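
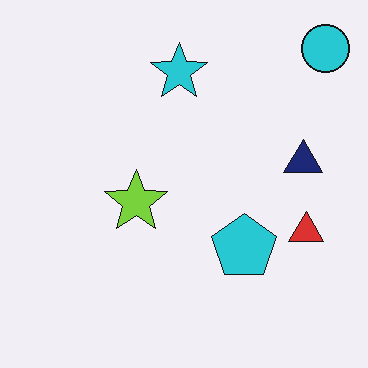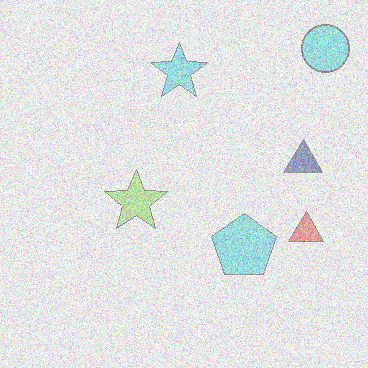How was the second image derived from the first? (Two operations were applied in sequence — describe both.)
It was given much lower contrast, then degraded with visible gaussian noise.

Tones are pushed toward mid-grey across the whole image — a global contrast change. Random speckle covers the whole image, including the flat background.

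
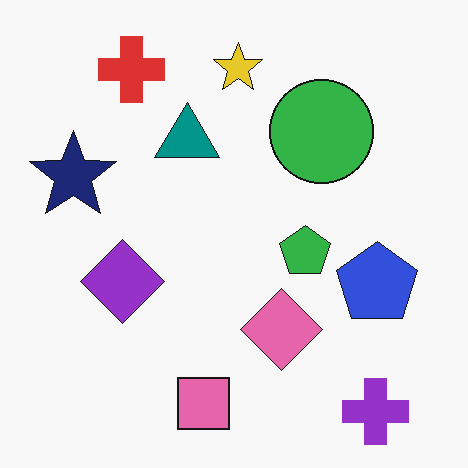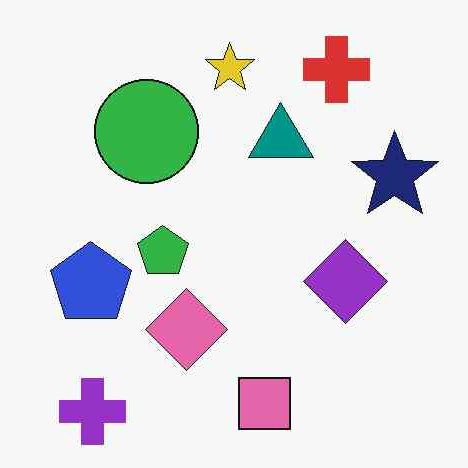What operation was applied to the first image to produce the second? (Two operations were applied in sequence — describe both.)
Given moderate JPEG compression, then flipped horizontally (left ↔ right).

Blocky 8×8 compression artifacts appear around shape edges and the flat background shows ringing — characteristic JPEG degradation. The navy star is in the left of the first image and the right of the second — shapes on opposite sides of the vertical midline have swapped in a mirror flip.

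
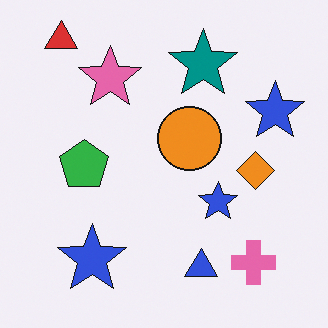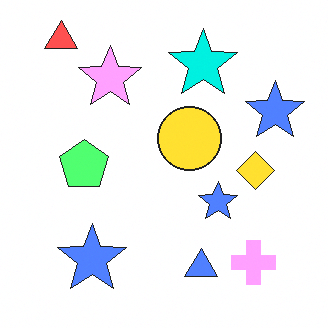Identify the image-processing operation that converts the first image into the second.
The transformation is: substantially brightened.

Every pixel — background and shapes alike — is uniformly brightened.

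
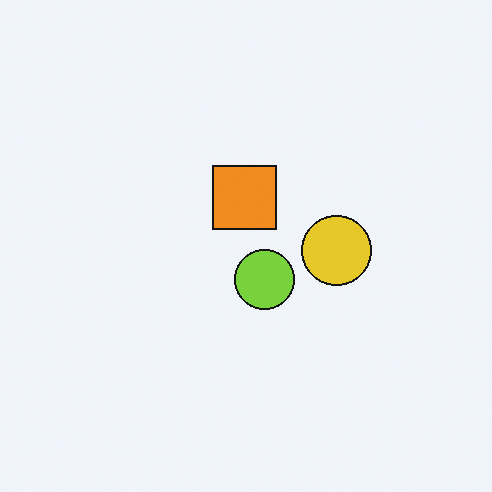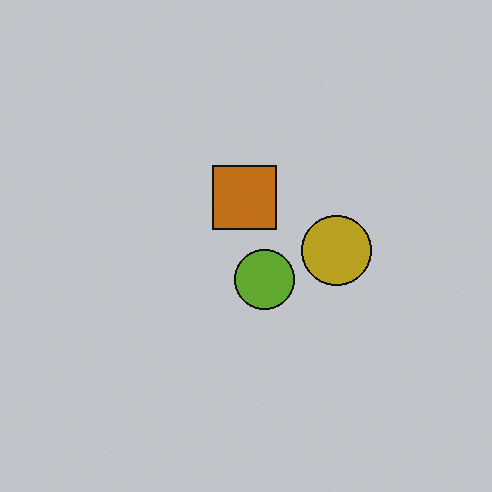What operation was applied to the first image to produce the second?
The transformation is: slightly darkened.

Every pixel — background and shapes alike — is uniformly darkened.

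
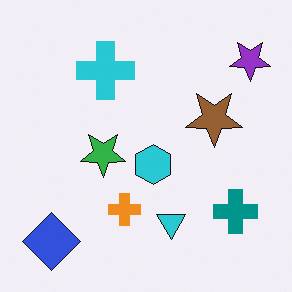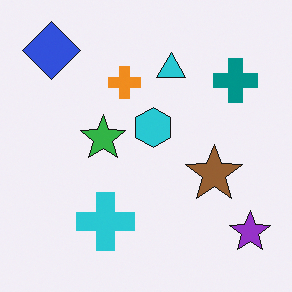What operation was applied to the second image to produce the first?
The image was flipped vertically (top ↔ bottom).

The blue diamond is in the top-left of the second image and the bottom-left of the first — shapes on opposite sides of the horizontal midline have swapped in a mirror flip.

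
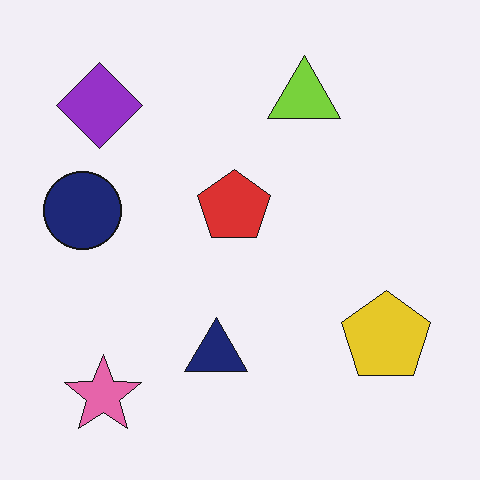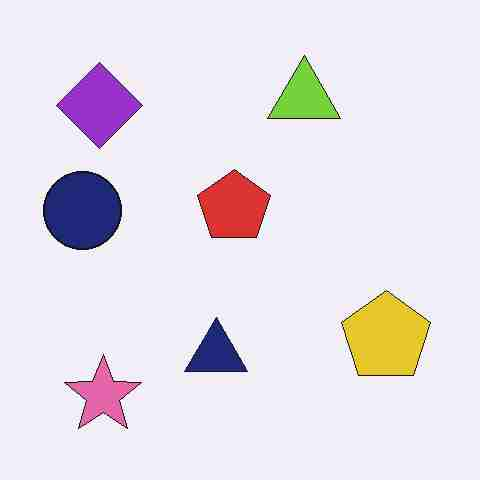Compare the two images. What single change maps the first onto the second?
This is the original image heavily JPEG-compressed with obvious blocking artifacts.

Blocky 8×8 compression artifacts appear around shape edges and the flat background shows ringing — characteristic JPEG degradation.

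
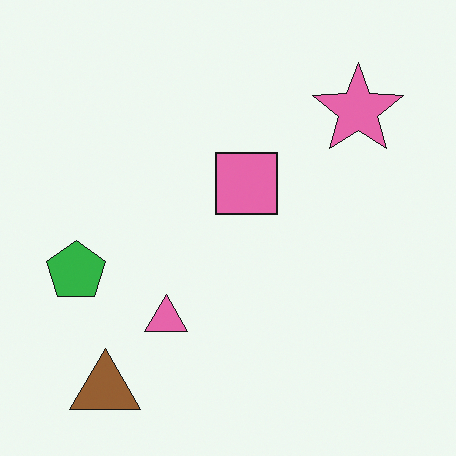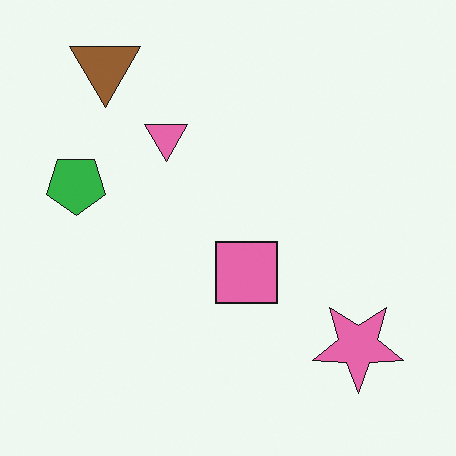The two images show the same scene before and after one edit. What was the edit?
This is the original image flipped vertically (top ↔ bottom).

The brown triangle is in the bottom-left of the first image and the top-left of the second — shapes on opposite sides of the horizontal midline have swapped in a mirror flip.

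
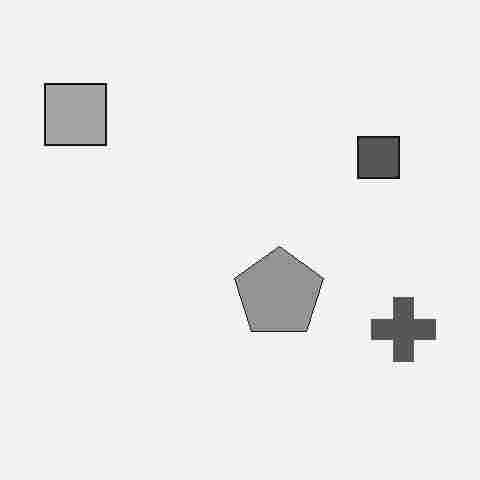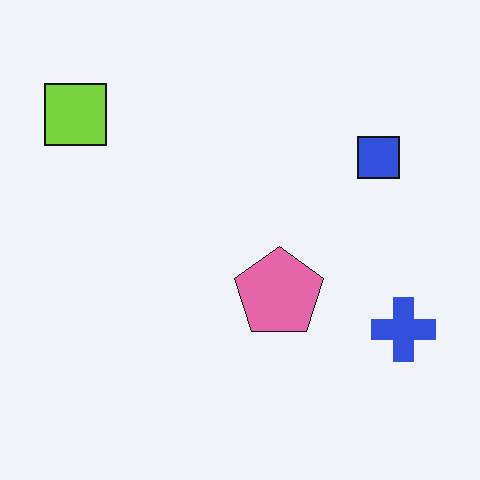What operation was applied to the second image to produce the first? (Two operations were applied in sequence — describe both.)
It was converted to grayscale, then degraded with heavy JPEG compression.

All color is removed — every shape is now a shade of grey. Blocky 8×8 compression artifacts appear around shape edges and the flat background shows ringing — characteristic JPEG degradation.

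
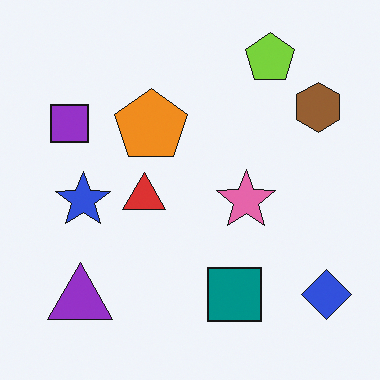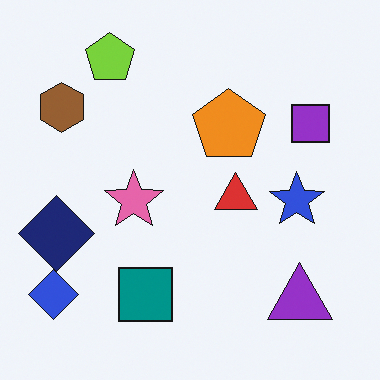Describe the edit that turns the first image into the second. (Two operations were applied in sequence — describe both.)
Flipped horizontally (left ↔ right), then overlaid with an additional navy diamond.

The blue diamond is in the bottom-right of the first image and the bottom-left of the second — shapes on opposite sides of the vertical midline have swapped in a mirror flip. A navy diamond appears in the second image that is absent from the first.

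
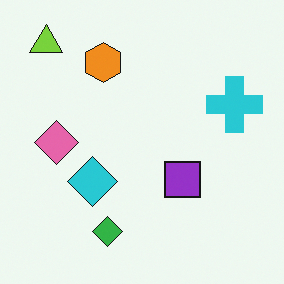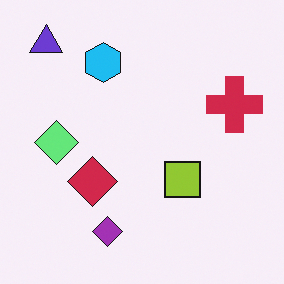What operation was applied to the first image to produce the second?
Hue-shifted by a large amount.

Every shape's color has rotated by the same amount around the hue wheel — a uniform hue shift.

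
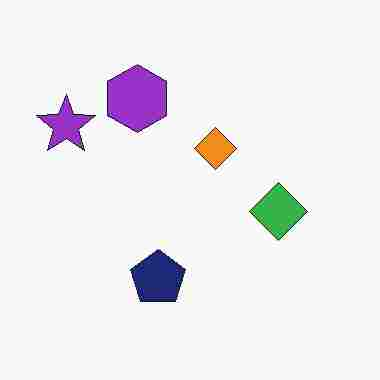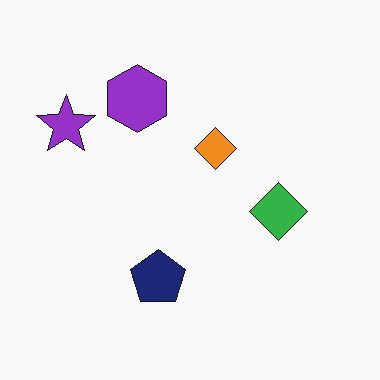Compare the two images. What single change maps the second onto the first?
Degraded with heavy JPEG compression.

Blocky 8×8 compression artifacts appear around shape edges and the flat background shows ringing — characteristic JPEG degradation.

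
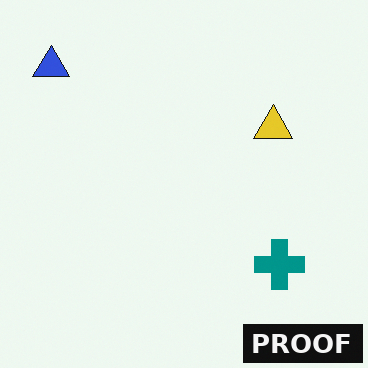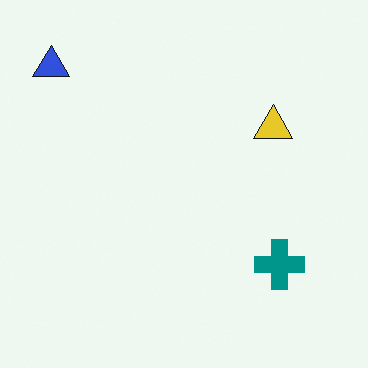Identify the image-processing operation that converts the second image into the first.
This is the original image watermarked with the text "PROOF" in the lower-right corner.

A dark label reading "PROOF" appears in the lower-right corner.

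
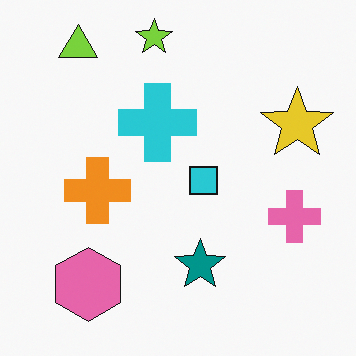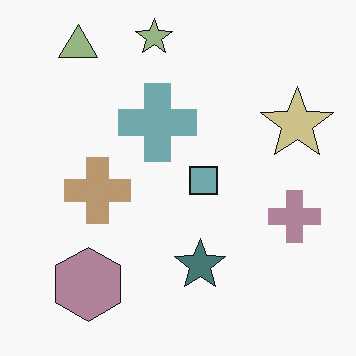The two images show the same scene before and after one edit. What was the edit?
The image was made much more muted (saturation change).

All colors are more muted and greyish — a global saturation change.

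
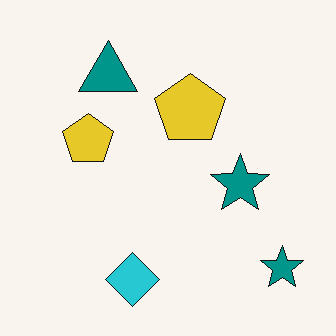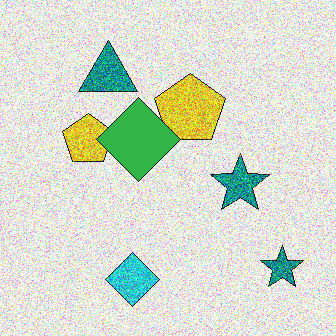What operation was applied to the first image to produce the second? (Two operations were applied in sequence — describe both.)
Degraded with strong gaussian noise, then overlaid with an additional green diamond.

Random speckle covers the whole image, including the flat background. A green diamond appears in the second image that is absent from the first.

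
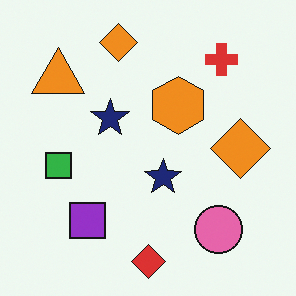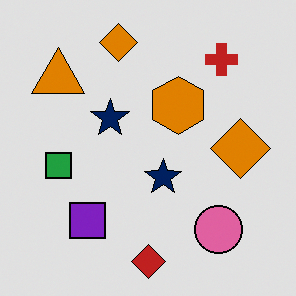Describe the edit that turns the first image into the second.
The second image is the first moderately posterized.

Each flat color has snapped to a coarser quantized level — most visibly, the near-white background has dropped to a flat grey.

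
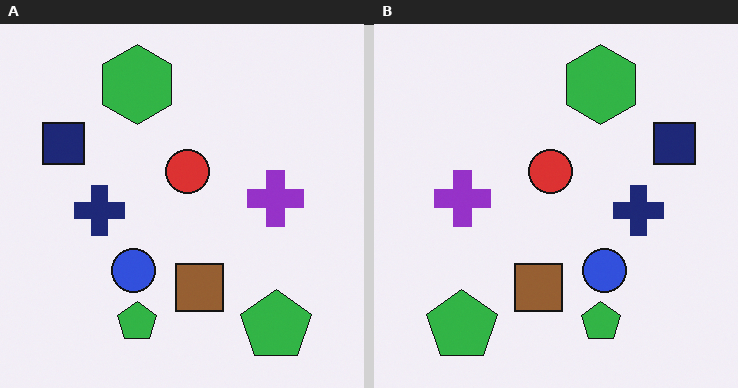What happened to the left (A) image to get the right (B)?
The right (B) image is the left (A) flipped horizontally (left ↔ right).

The navy square is in the top-left of the left (A) image and the top-right of the right (B) — shapes on opposite sides of the vertical midline have swapped in a mirror flip.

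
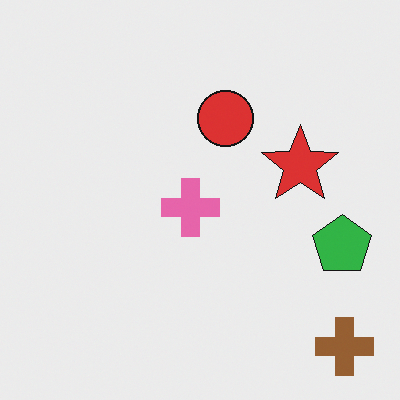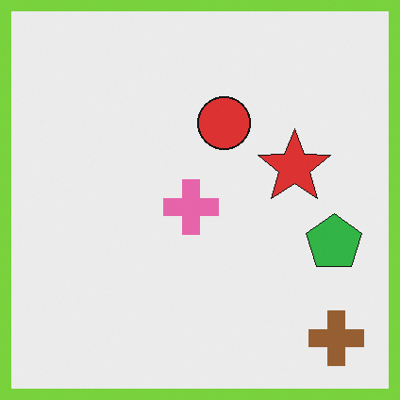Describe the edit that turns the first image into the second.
The image was framed with a lime border.

A solid lime frame runs around the edge of the second image, with the content slightly shrunk inside it.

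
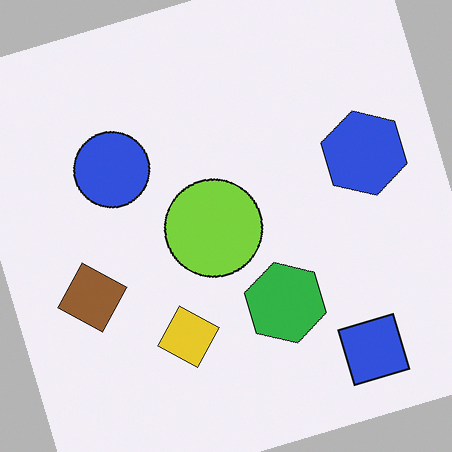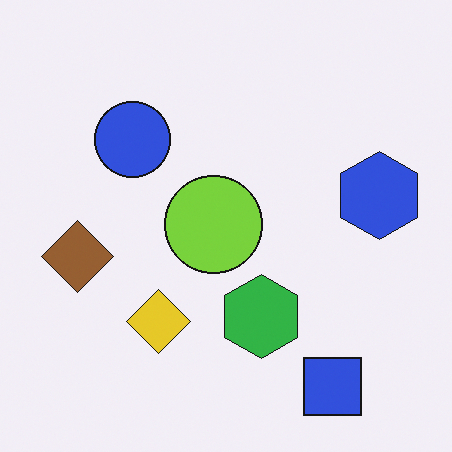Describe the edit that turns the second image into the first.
The transformation is: rotated counter-clockwise by a clearly visible amount.

Every shape is tilted by the same angle and the image corners show triangular fill wedges — a whole-image rotation by a non-right angle.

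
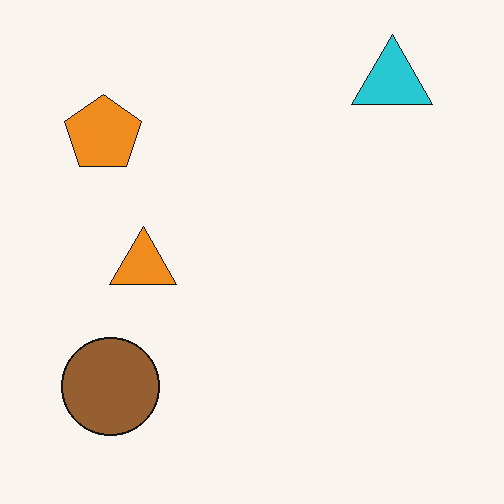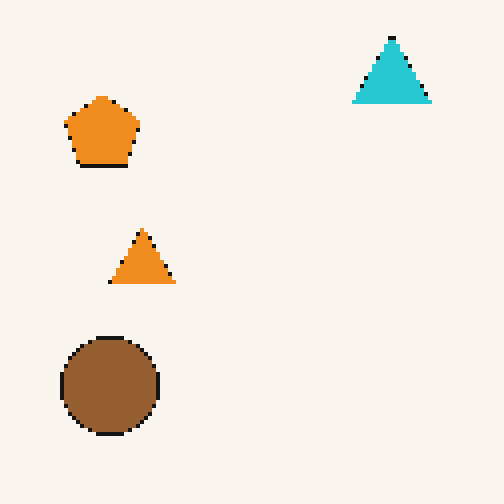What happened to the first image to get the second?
The second image is the first mildly pixelated.

Shapes are reduced to large square blocks; fine edges and outlines are lost — a downscale-then-upscale (mosaic) effect.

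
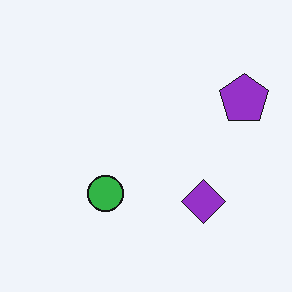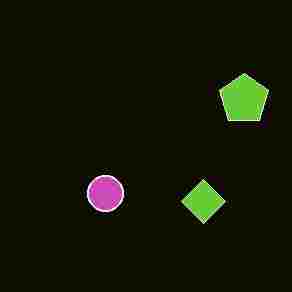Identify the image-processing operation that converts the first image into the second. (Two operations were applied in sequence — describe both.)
The second image is the first heavily JPEG-compressed with obvious blocking artifacts, then color-inverted (negative).

Blocky 8×8 compression artifacts appear around shape edges and the flat background shows ringing — characteristic JPEG degradation. The light background has become dark and every shape's color is its complement — a photographic negative.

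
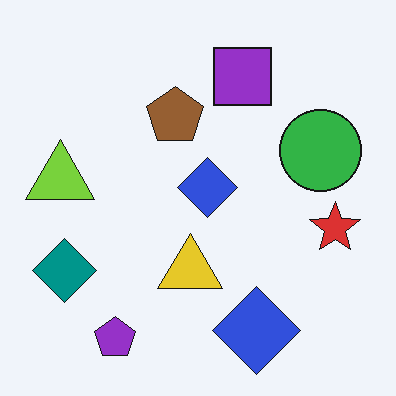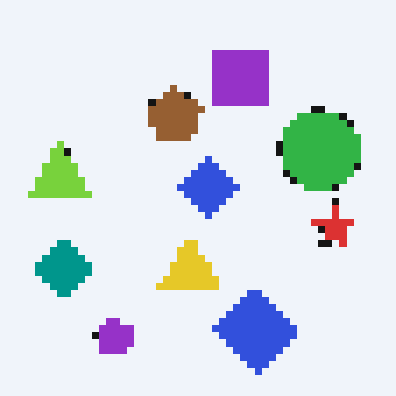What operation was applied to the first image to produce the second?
This is the original image moderately pixelated.

Shapes are reduced to large square blocks; fine edges and outlines are lost — a downscale-then-upscale (mosaic) effect.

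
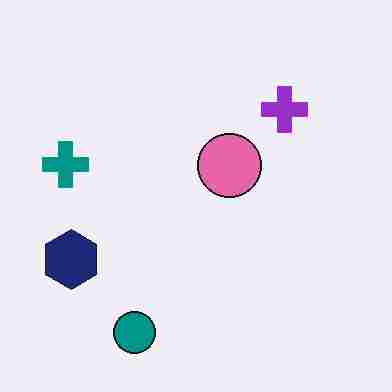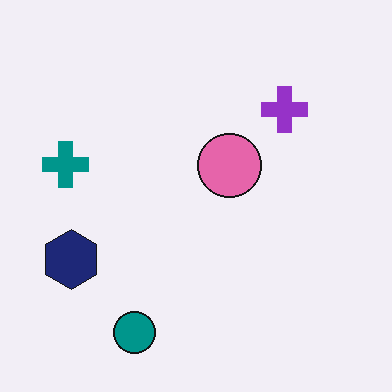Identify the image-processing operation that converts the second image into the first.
It was heavily JPEG-compressed with obvious blocking artifacts.

Blocky 8×8 compression artifacts appear around shape edges and the flat background shows ringing — characteristic JPEG degradation.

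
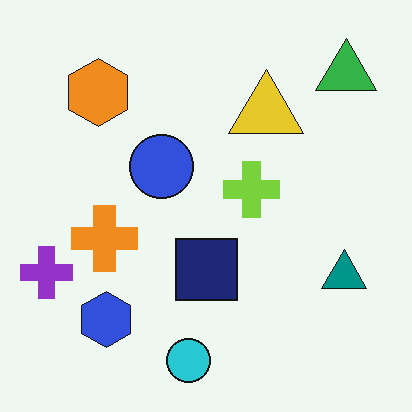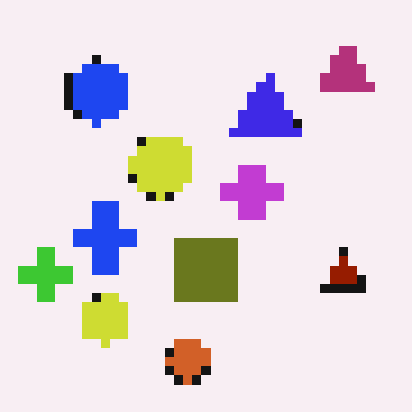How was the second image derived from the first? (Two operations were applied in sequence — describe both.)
The second image is the first hue-shifted through roughly half the color wheel, then heavily pixelated into large blocks.

Every shape's color has rotated by the same amount around the hue wheel — a uniform hue shift. Shapes are reduced to large square blocks; fine edges and outlines are lost — a downscale-then-upscale (mosaic) effect.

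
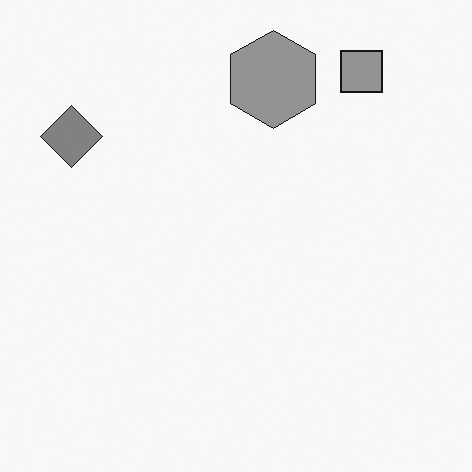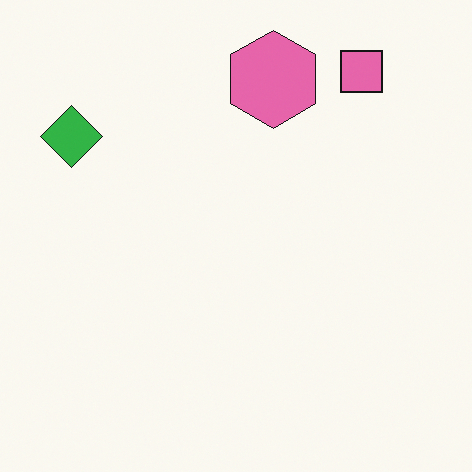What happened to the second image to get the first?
This is the original image converted to grayscale.

All color is removed — every shape is now a shade of grey.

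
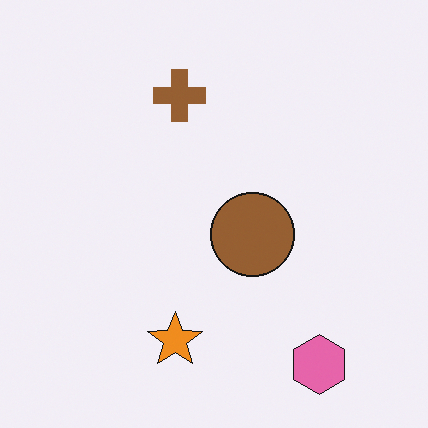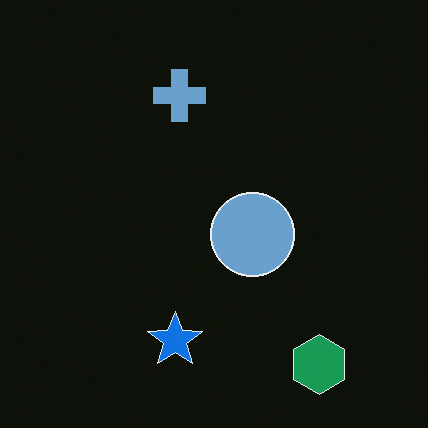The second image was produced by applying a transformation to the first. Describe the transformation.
Color-inverted (negative).

The light background has become dark and every shape's color is its complement — a photographic negative.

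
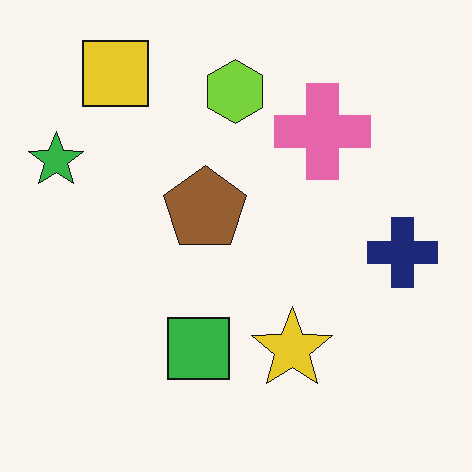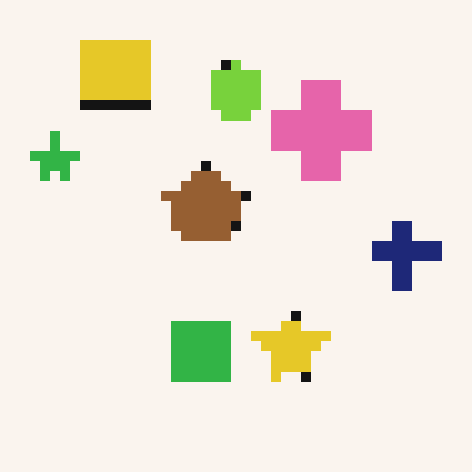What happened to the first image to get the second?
The transformation is: heavily pixelated into large blocks.

Shapes are reduced to large square blocks; fine edges and outlines are lost — a downscale-then-upscale (mosaic) effect.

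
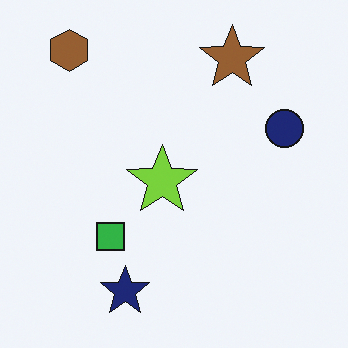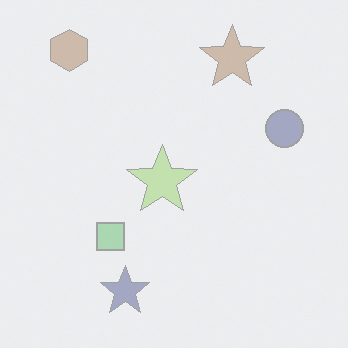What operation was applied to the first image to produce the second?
It was washed out (contrast reduced).

Tones are pushed toward mid-grey across the whole image — a global contrast change.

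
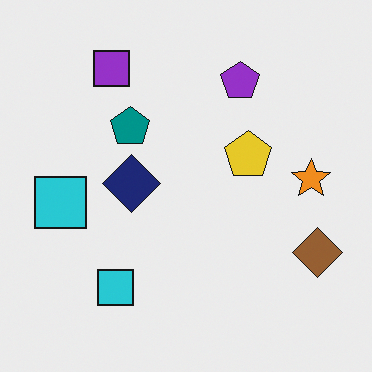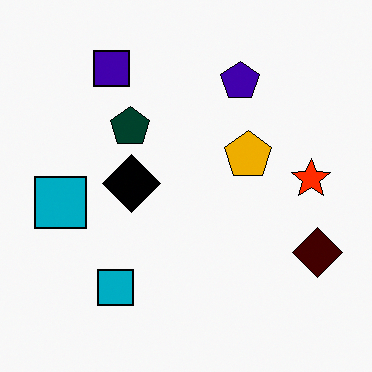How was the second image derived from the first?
The transformation is: boosted in contrast.

Tones are pushed away from mid-grey across the whole image — a global contrast change.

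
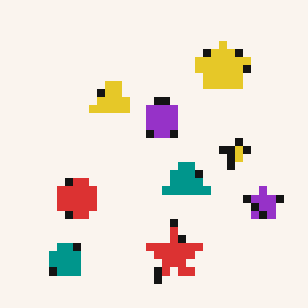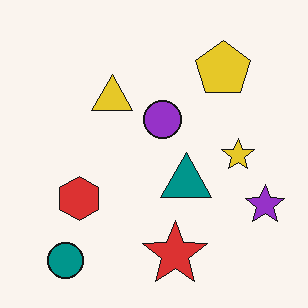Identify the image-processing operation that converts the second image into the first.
It was moderately pixelated.

Shapes are reduced to large square blocks; fine edges and outlines are lost — a downscale-then-upscale (mosaic) effect.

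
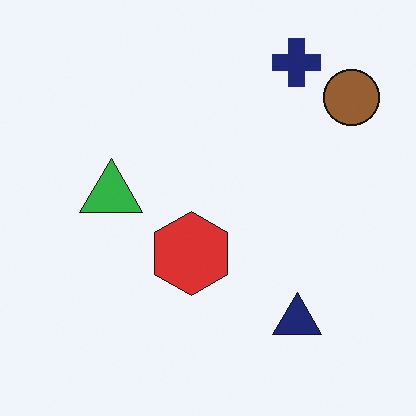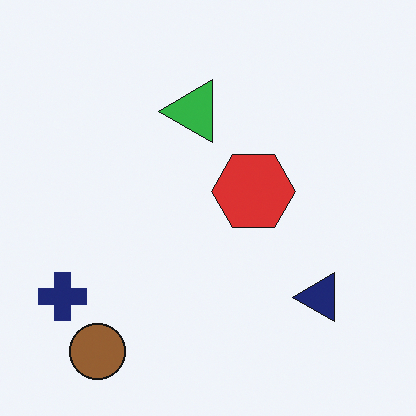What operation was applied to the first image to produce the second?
The image was transposed (reflected across the top-left ↔ bottom-right diagonal).

Shapes have swapped their row and column positions — what was in the top-right is now in the bottom-left — a diagonal reflection.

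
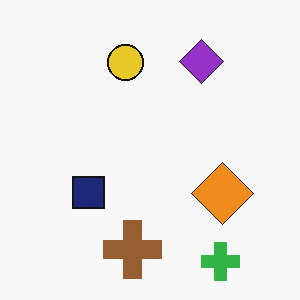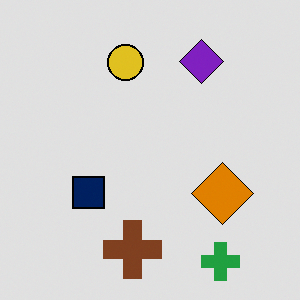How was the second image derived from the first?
This is the original image posterized to a reduced palette.

Each flat color has snapped to a coarser quantized level — most visibly, the near-white background has dropped to a flat grey.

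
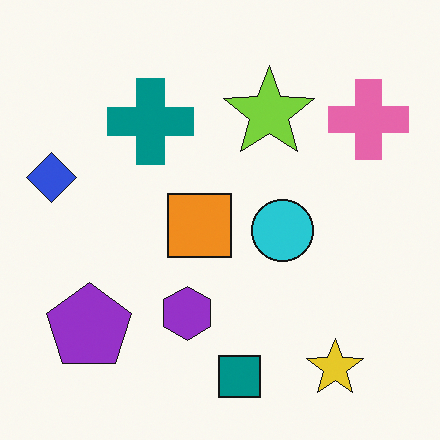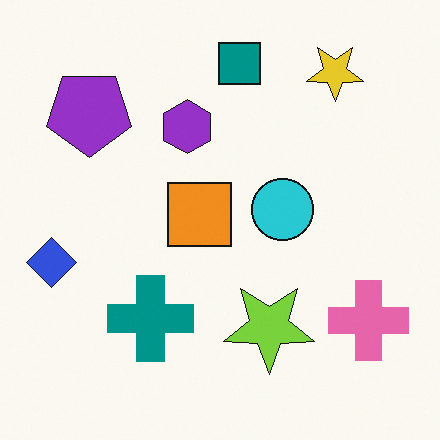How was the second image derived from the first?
Flipped vertically (top ↔ bottom).

The teal square is in the bottom of the first image and the top of the second — shapes on opposite sides of the horizontal midline have swapped in a mirror flip.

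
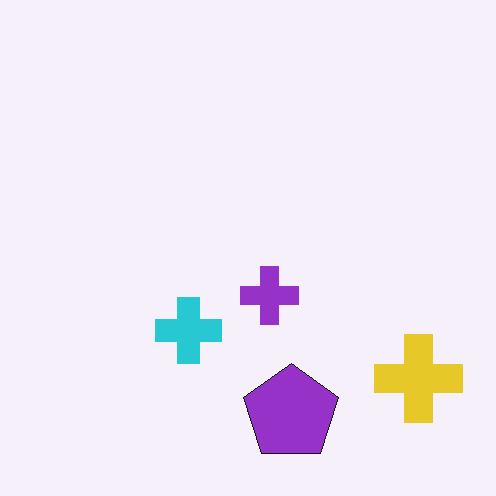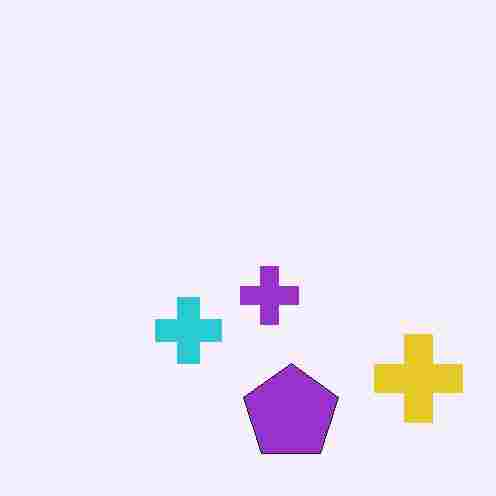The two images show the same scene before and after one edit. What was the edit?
This is the original image degraded with heavy JPEG compression.

Blocky 8×8 compression artifacts appear around shape edges and the flat background shows ringing — characteristic JPEG degradation.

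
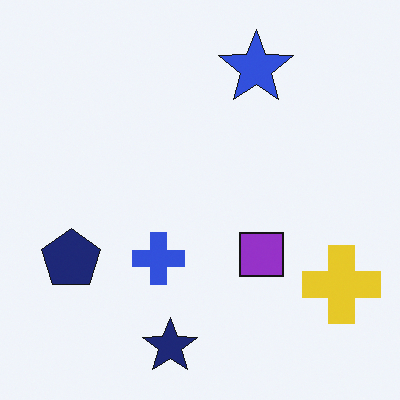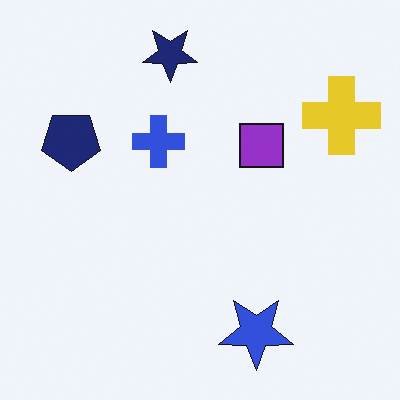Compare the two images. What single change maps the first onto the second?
This is the original image flipped vertically (top ↔ bottom).

The navy star is in the bottom of the first image and the top of the second — shapes on opposite sides of the horizontal midline have swapped in a mirror flip.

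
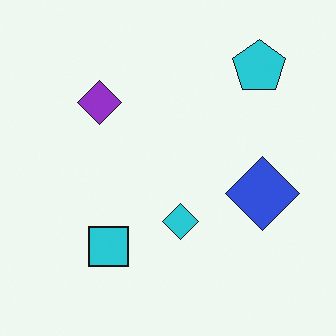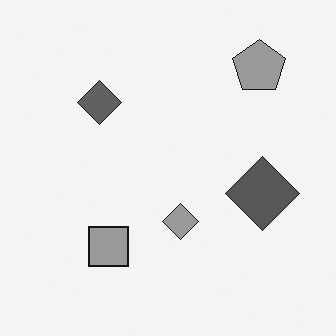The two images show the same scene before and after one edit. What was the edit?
This is the original image converted to grayscale.

All color is removed — every shape is now a shade of grey.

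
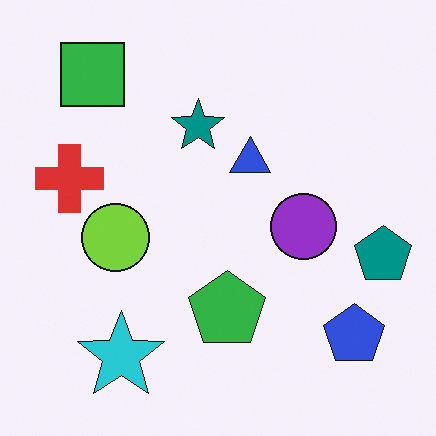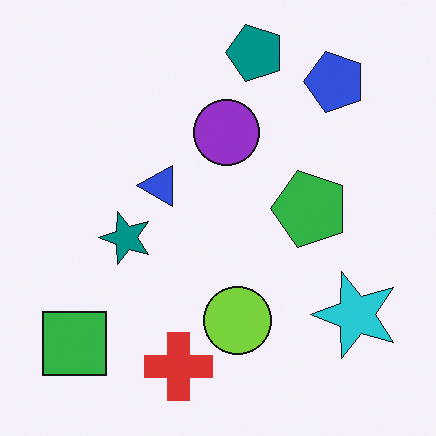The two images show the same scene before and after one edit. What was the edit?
This is the original image rotated 90° counter-clockwise.

The green square sits in the top-left of the first image and the bottom-left of the second — consistent with a whole-image 90° counter-clockwise rotation.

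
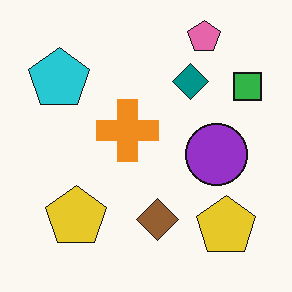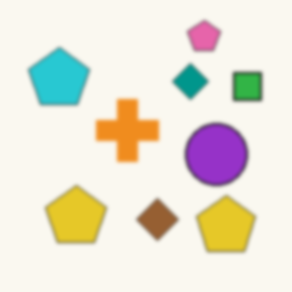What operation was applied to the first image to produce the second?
Slightly softened.

Shape edges and outlines are uniformly softened across the whole image.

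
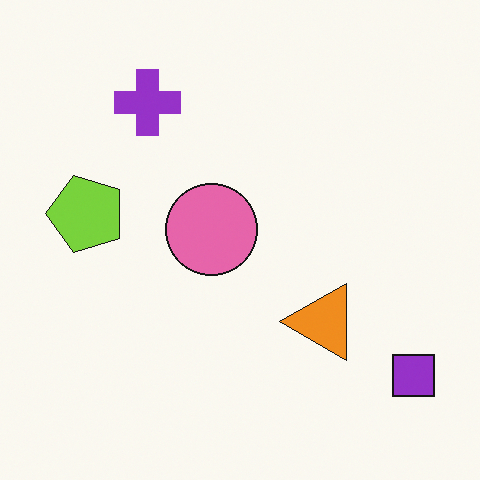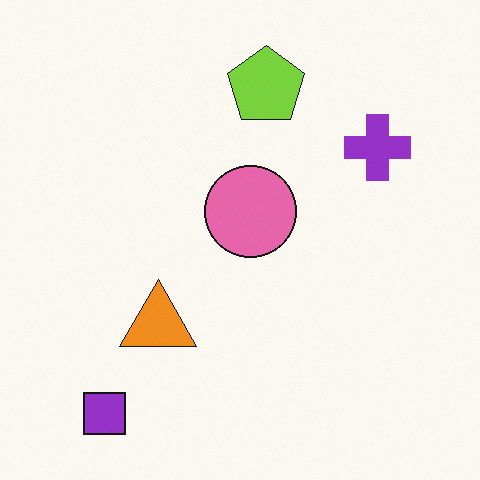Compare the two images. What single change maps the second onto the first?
The first image is the second rotated 90° counter-clockwise.

The purple square sits in the bottom-left of the second image and the bottom-right of the first — consistent with a whole-image 90° counter-clockwise rotation.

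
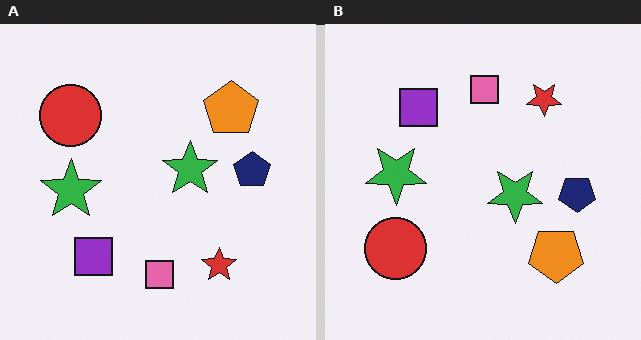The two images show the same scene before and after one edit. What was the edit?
The right (B) image is the left (A) flipped vertically (top ↔ bottom).

The pink square is in the bottom of the left (A) image and the top of the right (B) — shapes on opposite sides of the horizontal midline have swapped in a mirror flip.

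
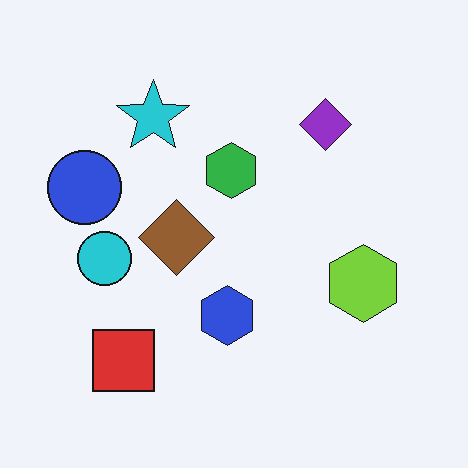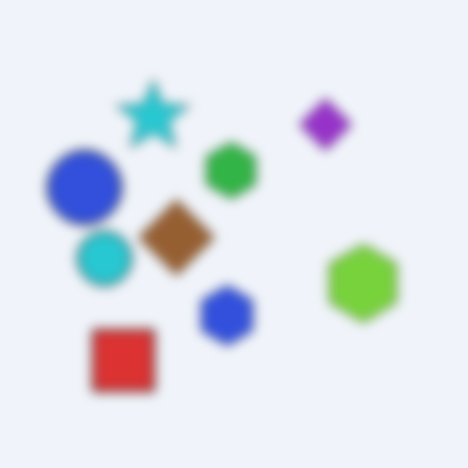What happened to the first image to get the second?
This is the original image strongly gaussian-blurred.

Shape edges and outlines are uniformly softened across the whole image.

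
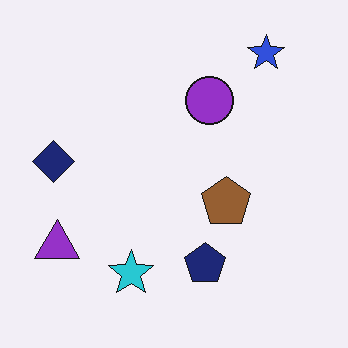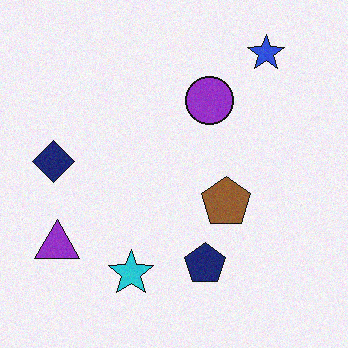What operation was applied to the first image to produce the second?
The transformation is: degraded with subtle gaussian noise.

Random speckle covers the whole image, including the flat background.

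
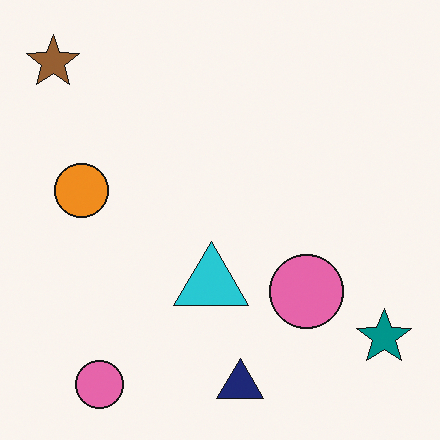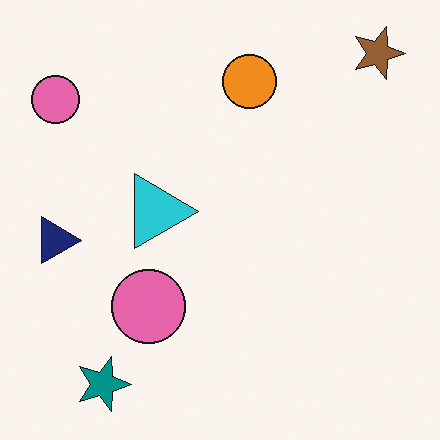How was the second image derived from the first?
This is the original image rotated 90° clockwise.

The brown star sits in the top-left of the first image and the top-right of the second — consistent with a whole-image 90° clockwise rotation.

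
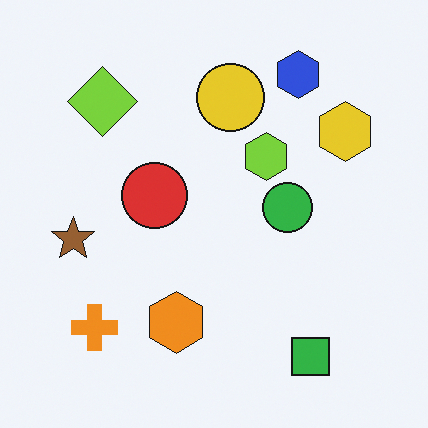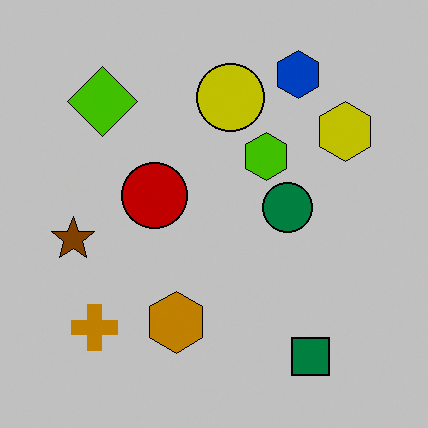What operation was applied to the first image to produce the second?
Heavily posterized to just a handful of flat colors.

Each flat color has snapped to a coarser quantized level — most visibly, the near-white background has dropped to a flat grey.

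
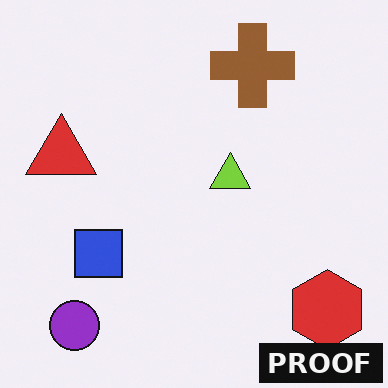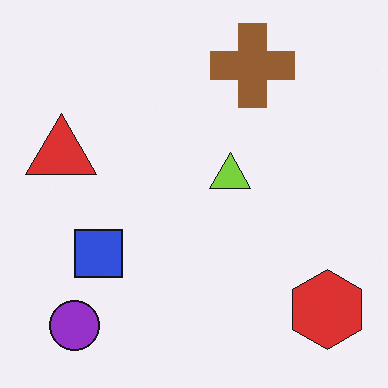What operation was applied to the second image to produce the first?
The first image is the second watermarked with the text "PROOF" in the lower-right corner.

A dark label reading "PROOF" appears in the lower-right corner.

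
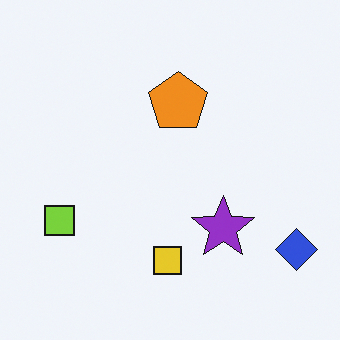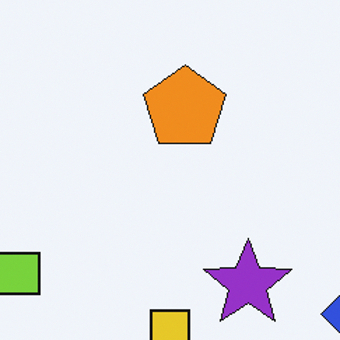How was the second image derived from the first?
It was cropped to a modestly smaller region and rescaled.

The visible shapes are larger and the field of view is narrower; shapes near the original edges may be partly or wholly outside the frame — a crop-and-rescale.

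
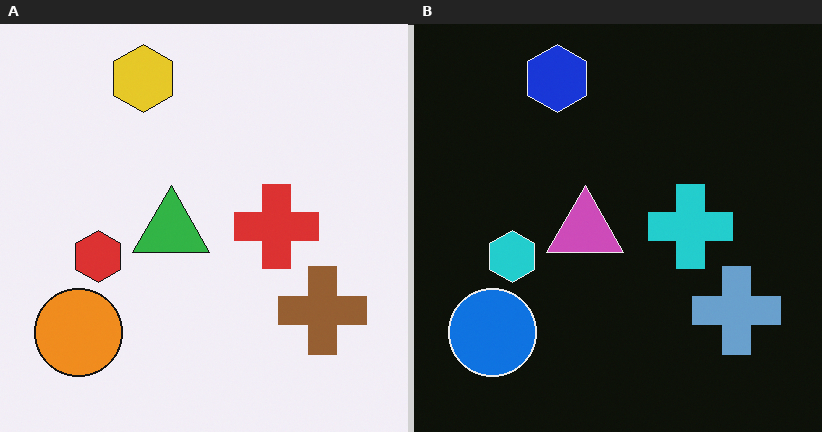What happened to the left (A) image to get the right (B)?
The right (B) image is the left (A) color-inverted (negative).

The light background has become dark and every shape's color is its complement — a photographic negative.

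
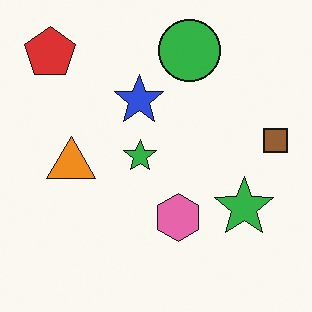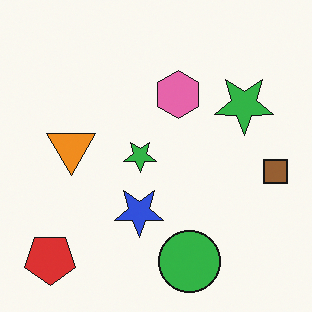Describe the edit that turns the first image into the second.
The second image is the first flipped vertically (top ↔ bottom).

The green circle is in the top of the first image and the bottom of the second — shapes on opposite sides of the horizontal midline have swapped in a mirror flip.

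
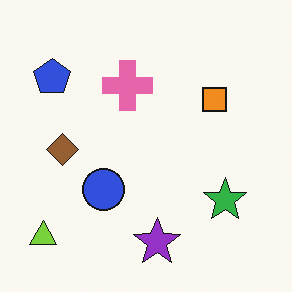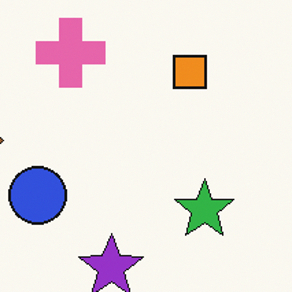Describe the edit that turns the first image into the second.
This is the original image cropped slightly and scaled back up.

The visible shapes are larger and the field of view is narrower; shapes near the original edges may be partly or wholly outside the frame — a crop-and-rescale.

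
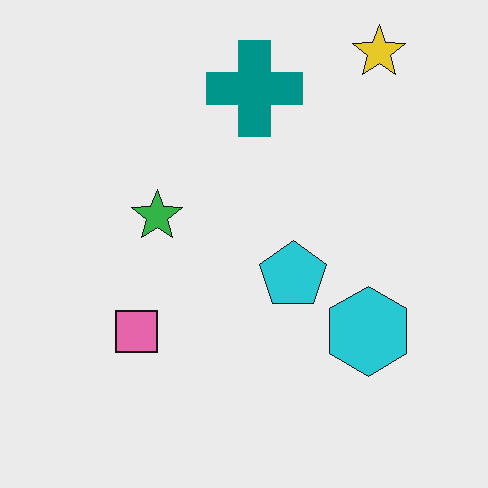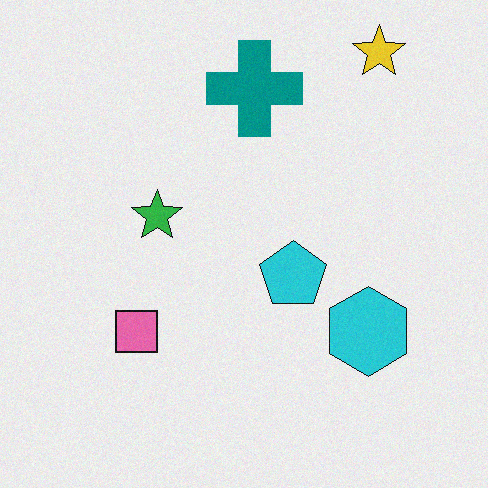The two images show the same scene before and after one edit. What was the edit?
It was degraded with subtle gaussian noise.

Random speckle covers the whole image, including the flat background.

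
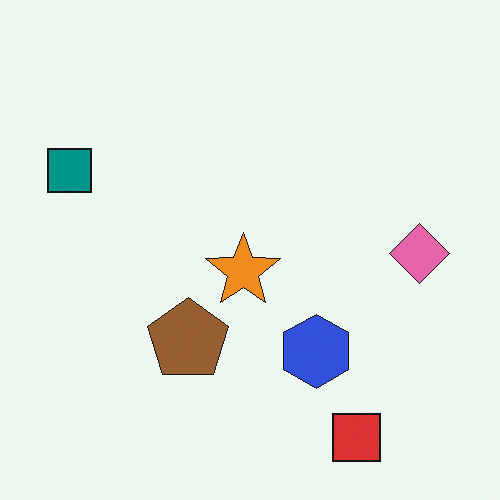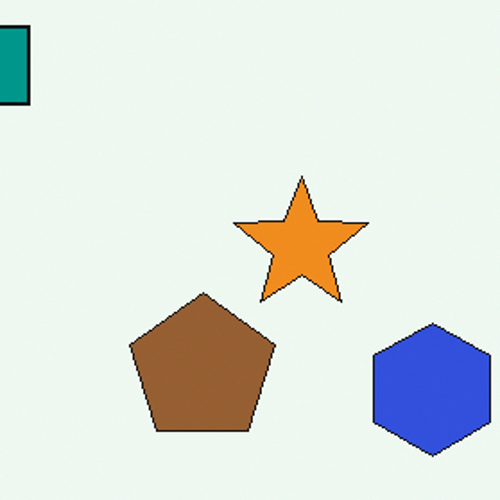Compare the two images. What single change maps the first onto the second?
It was cropped tightly and scaled back up.

The visible shapes are larger and the field of view is narrower; shapes near the original edges may be partly or wholly outside the frame — a crop-and-rescale.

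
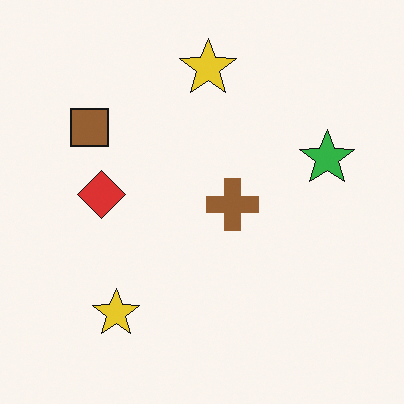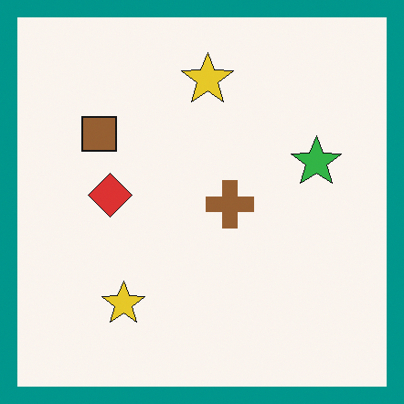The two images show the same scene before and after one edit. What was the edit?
This is the original image framed with a teal border.

A solid teal frame runs around the edge of the second image, with the content slightly shrunk inside it.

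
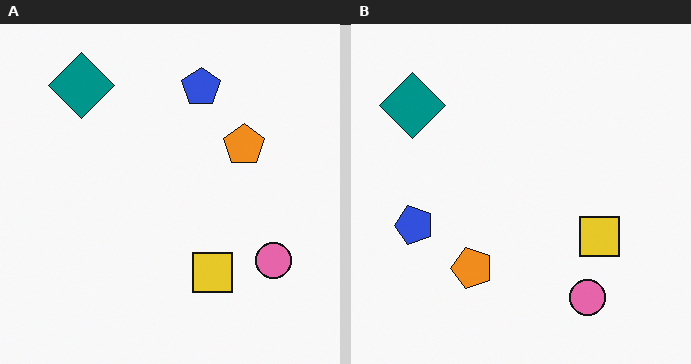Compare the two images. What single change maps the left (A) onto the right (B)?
This is the original image transposed (reflected across the top-left ↔ bottom-right diagonal).

Shapes have swapped their row and column positions — what was in the top-right is now in the bottom-left — a diagonal reflection.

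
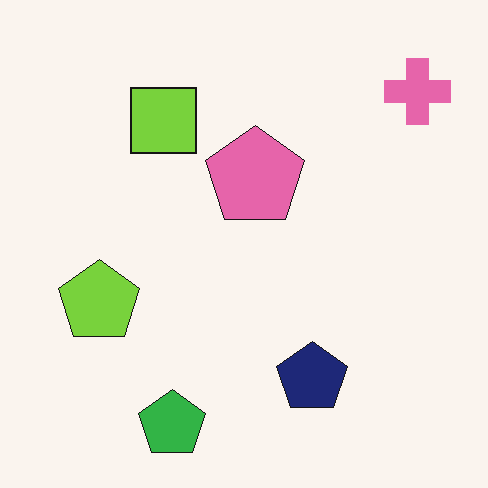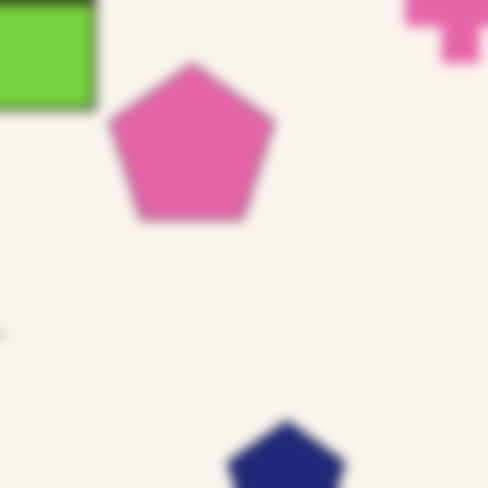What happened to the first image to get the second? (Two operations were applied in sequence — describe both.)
The image was cropped tightly and scaled back up, then heavily blurred.

The visible shapes are larger and the field of view is narrower; shapes near the original edges may be partly or wholly outside the frame — a crop-and-rescale. Shape edges and outlines are uniformly softened across the whole image.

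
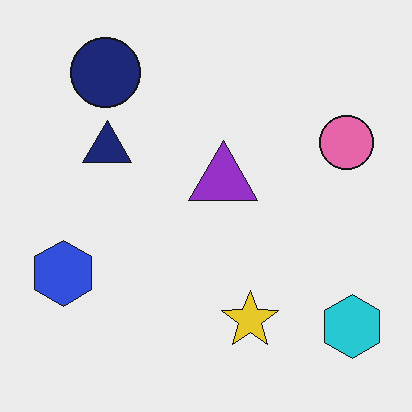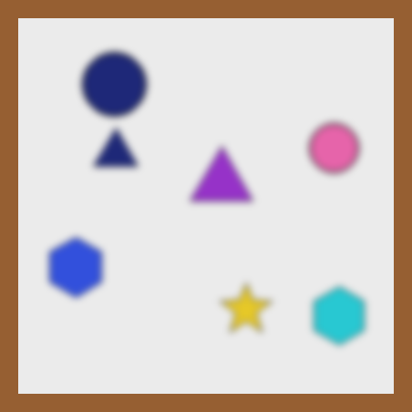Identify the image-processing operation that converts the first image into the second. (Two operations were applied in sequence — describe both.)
It was noticeably gaussian-blurred, then framed with a brown border.

Shape edges and outlines are uniformly softened across the whole image. A solid brown frame runs around the edge of the second image, with the content slightly shrunk inside it.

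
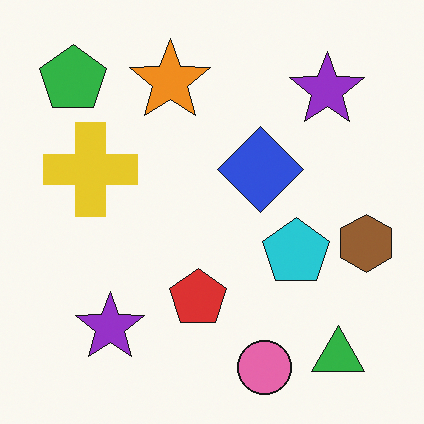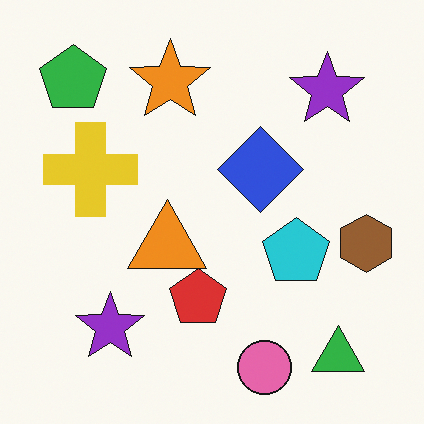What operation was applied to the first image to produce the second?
The second image is the first overlaid with an additional orange triangle.

An orange triangle appears in the second image that is absent from the first.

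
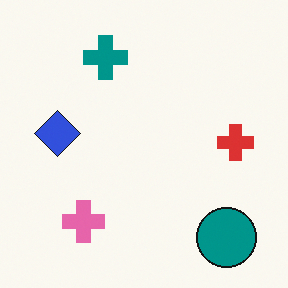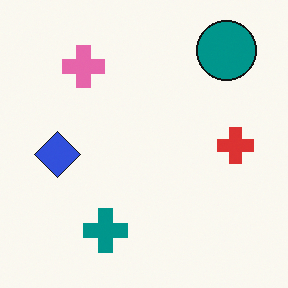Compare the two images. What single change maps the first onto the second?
Flipped vertically (top ↔ bottom).

The teal circle is in the bottom-right of the first image and the top-right of the second — shapes on opposite sides of the horizontal midline have swapped in a mirror flip.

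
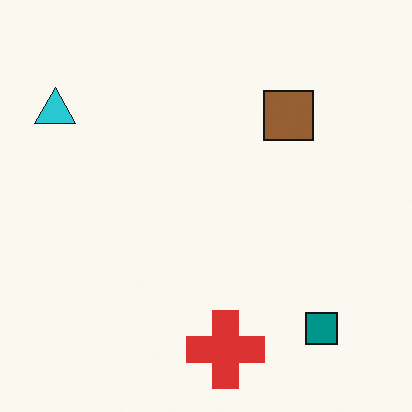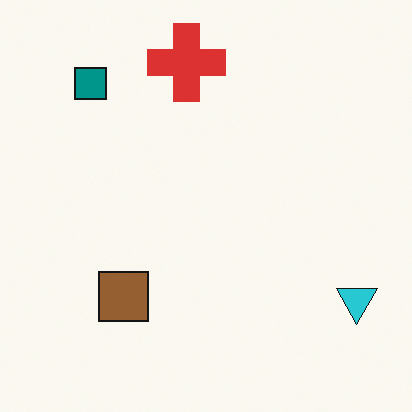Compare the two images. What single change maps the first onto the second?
Rotated 180°.

The cyan triangle sits in the top-left of the first image and the bottom-right of the second — consistent with a whole-image 180° rotation.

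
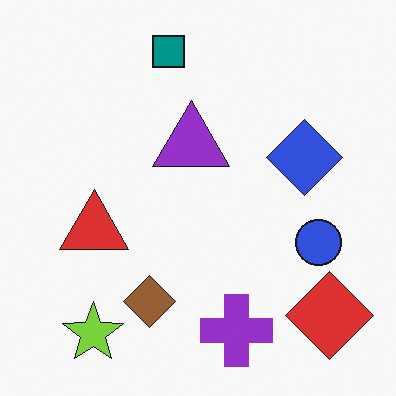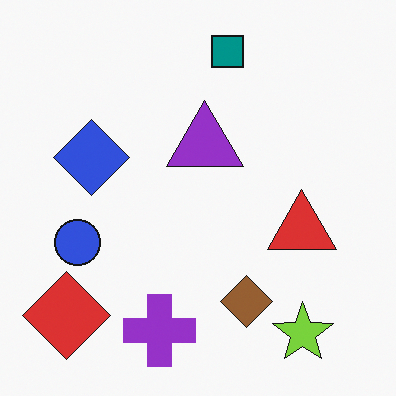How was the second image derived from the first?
The image was flipped horizontally (left ↔ right).

The red diamond is in the bottom-right of the first image and the bottom-left of the second — shapes on opposite sides of the vertical midline have swapped in a mirror flip.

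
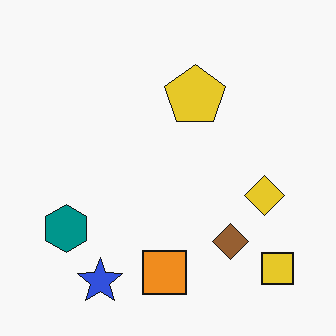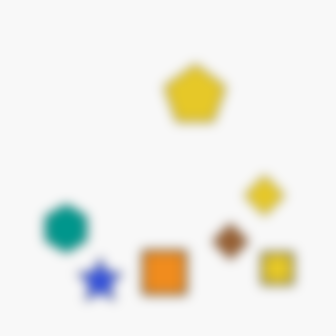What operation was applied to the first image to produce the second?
This is the original image heavily blurred.

Shape edges and outlines are uniformly softened across the whole image.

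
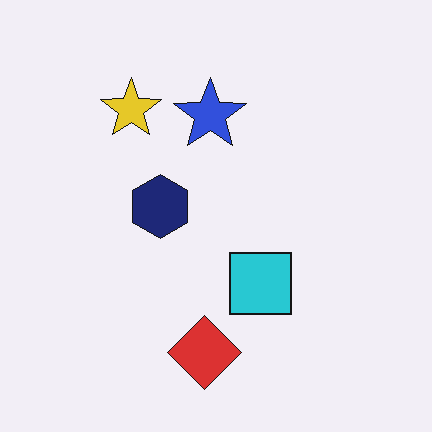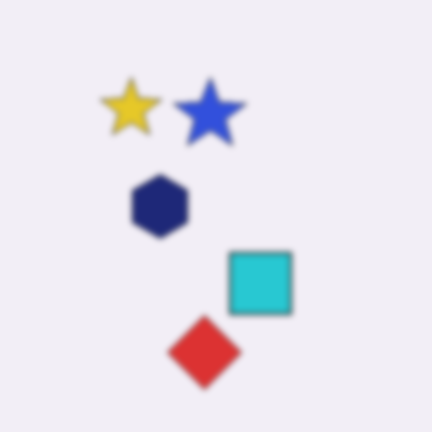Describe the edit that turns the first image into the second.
The image was moderately blurred.

Shape edges and outlines are uniformly softened across the whole image.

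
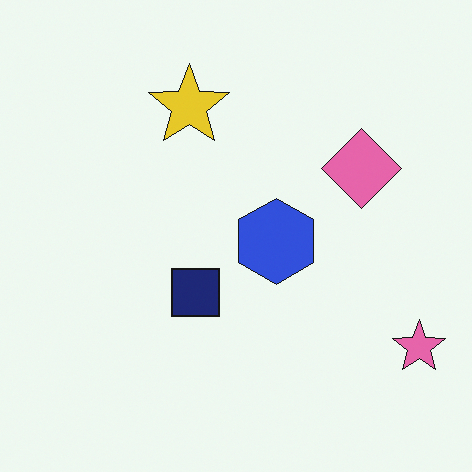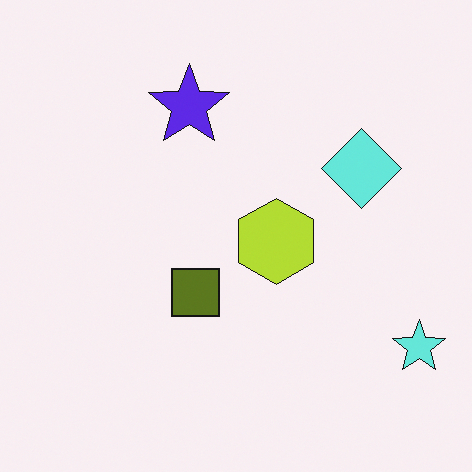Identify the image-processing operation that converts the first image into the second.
The image was hue-shifted through roughly half the color wheel.

Every shape's color has rotated by the same amount around the hue wheel — a uniform hue shift.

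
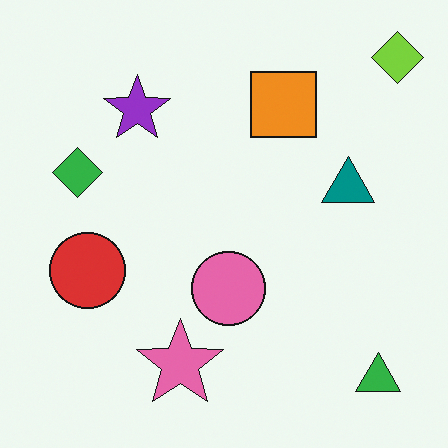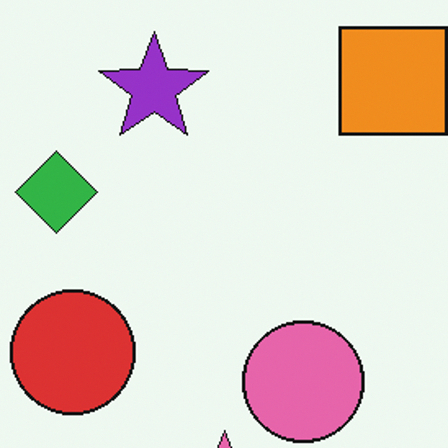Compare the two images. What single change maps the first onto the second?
It was cropped to a noticeably smaller region and rescaled.

The visible shapes are larger and the field of view is narrower; shapes near the original edges may be partly or wholly outside the frame — a crop-and-rescale.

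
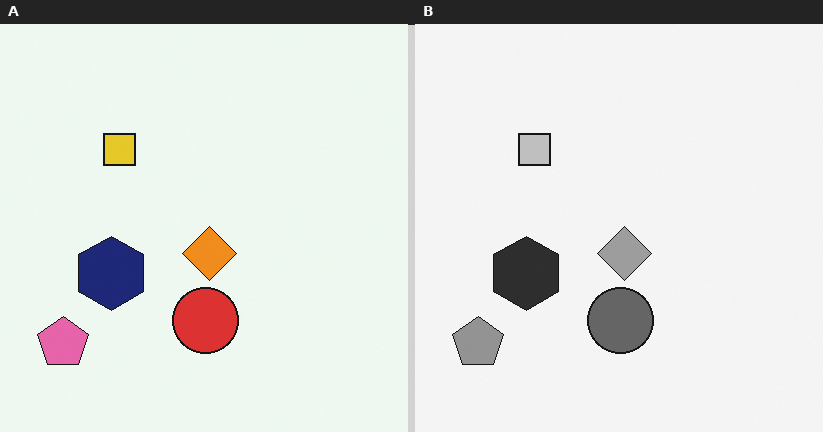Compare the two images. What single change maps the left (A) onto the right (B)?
The transformation is: converted to grayscale.

All color is removed — every shape is now a shade of grey.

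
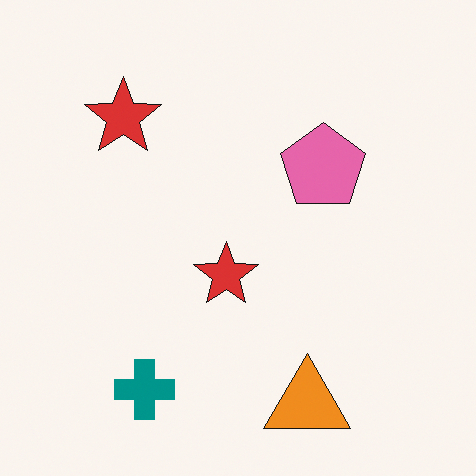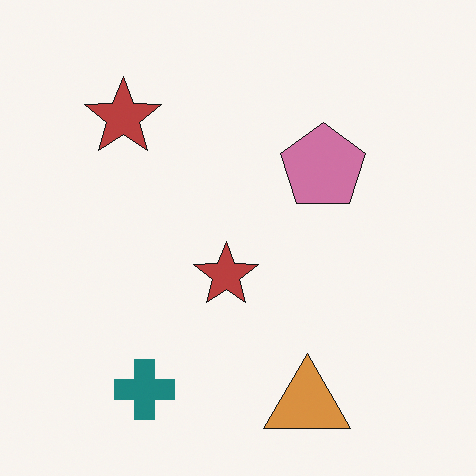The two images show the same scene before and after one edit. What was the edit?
The image was slightly desaturated.

All colors are more muted and greyish — a global saturation change.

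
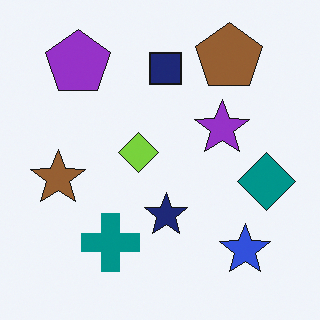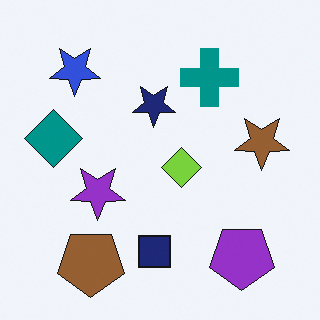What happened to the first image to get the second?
Rotated 180°.

The purple pentagon sits in the top-left of the first image and the bottom-right of the second — consistent with a whole-image 180° rotation.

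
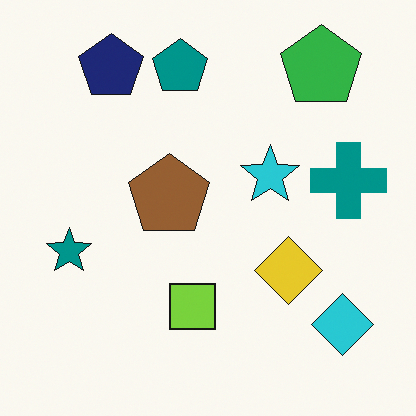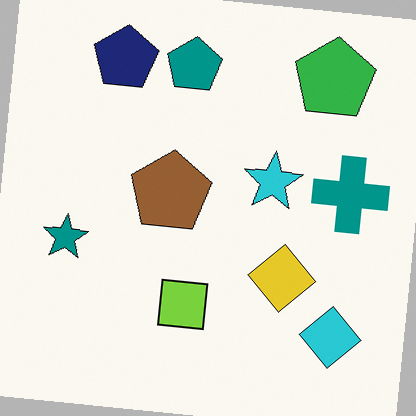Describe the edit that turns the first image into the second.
This is the original image rotated clockwise by a small amount.

Every shape is tilted by the same angle and the image corners show triangular fill wedges — a whole-image rotation by a non-right angle.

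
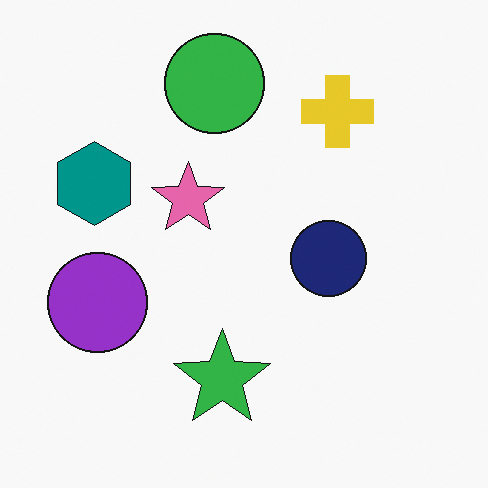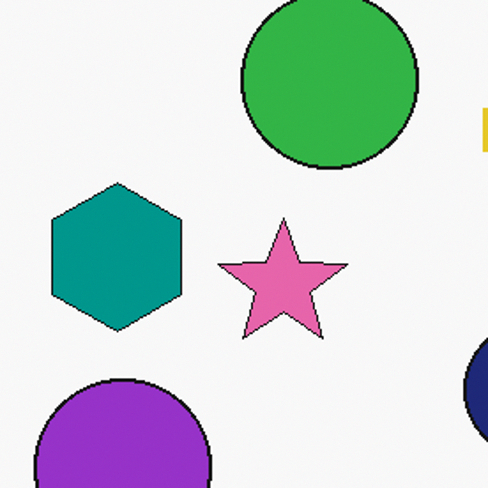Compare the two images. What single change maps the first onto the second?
This is the original image cropped tightly and scaled back up.

The visible shapes are larger and the field of view is narrower; shapes near the original edges may be partly or wholly outside the frame — a crop-and-rescale.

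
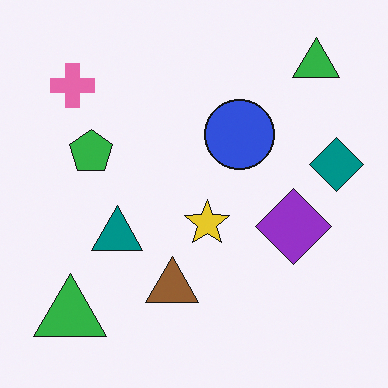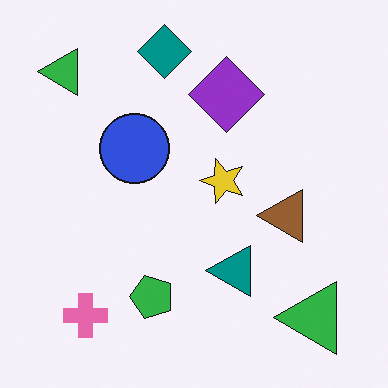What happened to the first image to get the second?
The transformation is: rotated 90° counter-clockwise.

The pink cross sits in the top-left of the first image and the bottom-left of the second — consistent with a whole-image 90° counter-clockwise rotation.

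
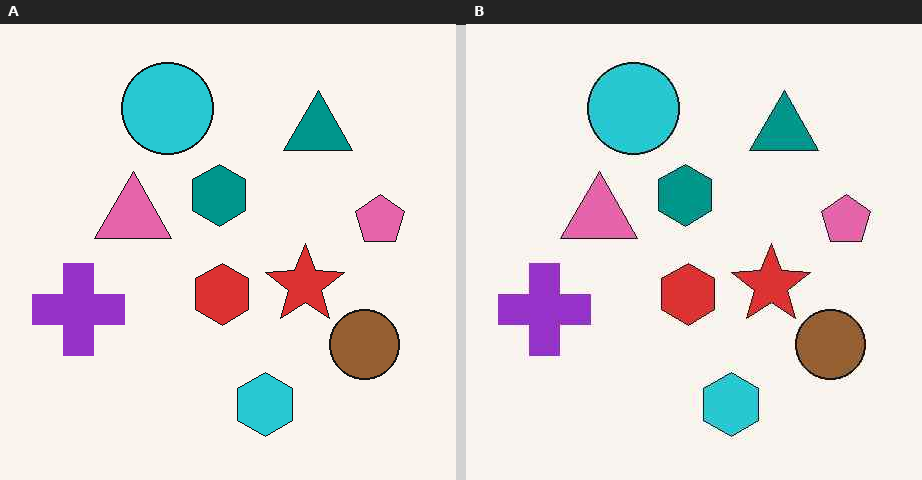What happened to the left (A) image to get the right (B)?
The transformation is: given moderate JPEG compression.

Blocky 8×8 compression artifacts appear around shape edges and the flat background shows ringing — characteristic JPEG degradation.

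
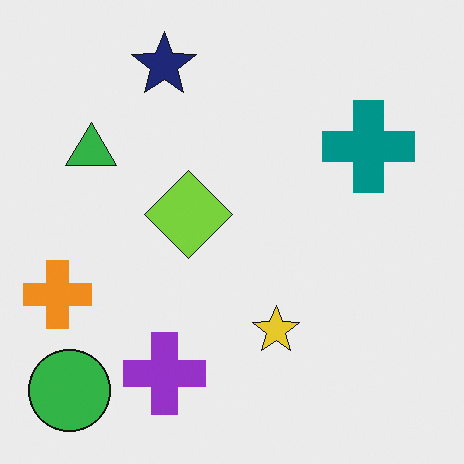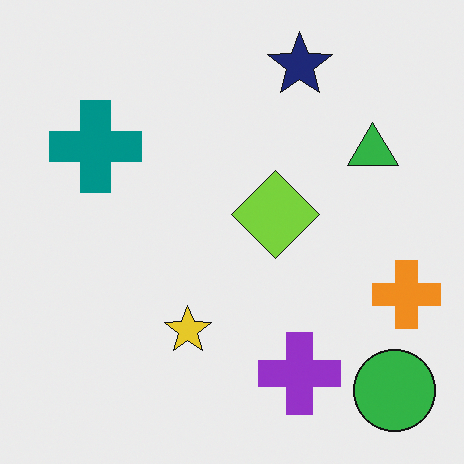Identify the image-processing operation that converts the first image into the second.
The transformation is: flipped horizontally (left ↔ right).

The orange cross is in the left of the first image and the right of the second — shapes on opposite sides of the vertical midline have swapped in a mirror flip.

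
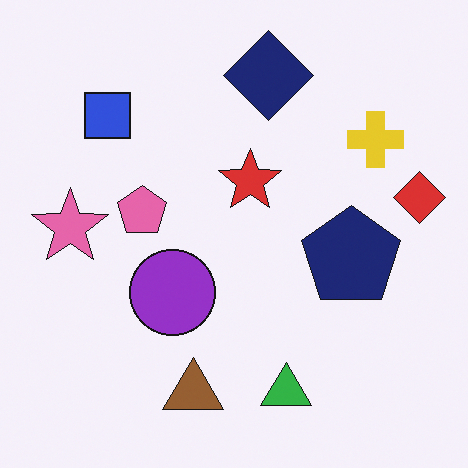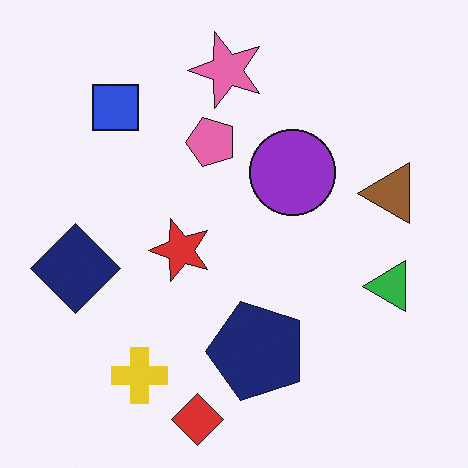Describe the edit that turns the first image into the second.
The image was transposed (reflected across the top-left ↔ bottom-right diagonal).

Shapes have swapped their row and column positions — what was in the top-right is now in the bottom-left — a diagonal reflection.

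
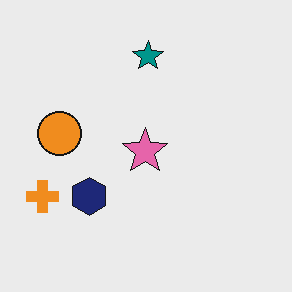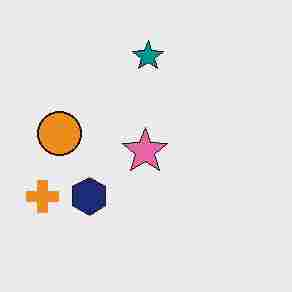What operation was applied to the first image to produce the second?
The transformation is: degraded with heavy JPEG compression.

Blocky 8×8 compression artifacts appear around shape edges and the flat background shows ringing — characteristic JPEG degradation.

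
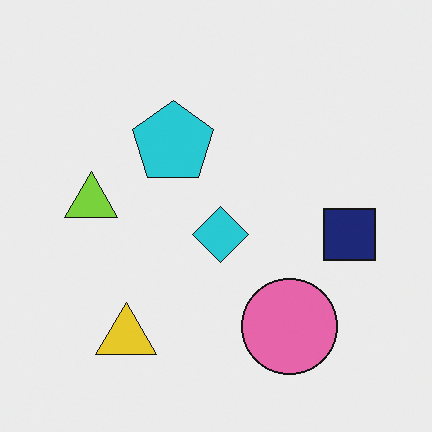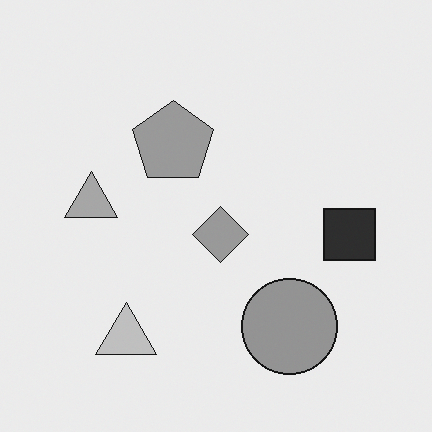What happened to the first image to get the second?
The second image is the first converted to grayscale.

All color is removed — every shape is now a shade of grey.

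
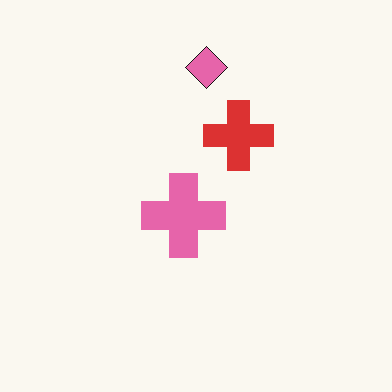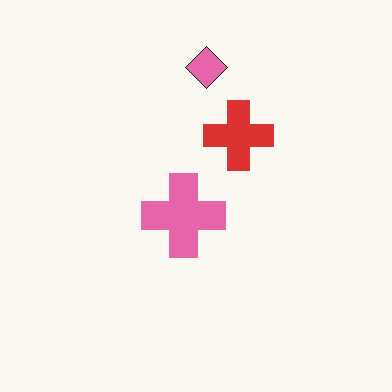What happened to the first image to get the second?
This is the original image given moderate JPEG compression.

Blocky 8×8 compression artifacts appear around shape edges and the flat background shows ringing — characteristic JPEG degradation.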